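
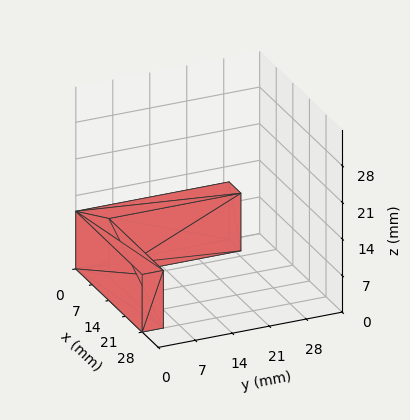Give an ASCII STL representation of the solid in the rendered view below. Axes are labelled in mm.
Reading the render: the shape is an L-shaped prism: outer 28 × 29 mm, arm thicknesses ≈ 4 mm (horizontal) and 5 mm (vertical), extruded 11 mm in z (dimensions read to the nearest mm from the axis ticks). For the STL, each face is triangulated and given an outward normal.

solid part
  facet normal 0.0000 0.0000 -1.0000
    outer loop
      vertex 28.0 4.0 0.0
      vertex 28.0 0.0 0.0
      vertex 0.0 0.0 0.0
    endloop
  endfacet
  facet normal 0.0000 0.0000 -1.0000
    outer loop
      vertex 5.0 4.0 0.0
      vertex 28.0 4.0 0.0
      vertex 0.0 0.0 0.0
    endloop
  endfacet
  facet normal 0.0000 0.0000 -1.0000
    outer loop
      vertex 5.0 29.0 0.0
      vertex 5.0 4.0 0.0
      vertex 0.0 0.0 0.0
    endloop
  endfacet
  facet normal 0.0000 0.0000 -1.0000
    outer loop
      vertex 0.0 29.0 0.0
      vertex 5.0 29.0 0.0
      vertex 0.0 0.0 0.0
    endloop
  endfacet
  facet normal 0.0000 0.0000 1.0000
    outer loop
      vertex 0.0 0.0 11.0
      vertex 28.0 0.0 11.0
      vertex 28.0 4.0 11.0
    endloop
  endfacet
  facet normal 0.0000 0.0000 1.0000
    outer loop
      vertex 0.0 0.0 11.0
      vertex 28.0 4.0 11.0
      vertex 5.0 4.0 11.0
    endloop
  endfacet
  facet normal 0.0000 0.0000 1.0000
    outer loop
      vertex 0.0 0.0 11.0
      vertex 5.0 4.0 11.0
      vertex 5.0 29.0 11.0
    endloop
  endfacet
  facet normal 0.0000 0.0000 1.0000
    outer loop
      vertex 0.0 0.0 11.0
      vertex 5.0 29.0 11.0
      vertex 0.0 29.0 11.0
    endloop
  endfacet
  facet normal 0.0000 -1.0000 0.0000
    outer loop
      vertex 0.0 0.0 0.0
      vertex 28.0 0.0 0.0
      vertex 28.0 0.0 11.0
    endloop
  endfacet
  facet normal 0.0000 -1.0000 0.0000
    outer loop
      vertex 0.0 0.0 0.0
      vertex 28.0 0.0 11.0
      vertex 0.0 0.0 11.0
    endloop
  endfacet
  facet normal 1.0000 0.0000 0.0000
    outer loop
      vertex 28.0 0.0 0.0
      vertex 28.0 4.0 0.0
      vertex 28.0 4.0 11.0
    endloop
  endfacet
  facet normal 1.0000 0.0000 0.0000
    outer loop
      vertex 28.0 0.0 0.0
      vertex 28.0 4.0 11.0
      vertex 28.0 0.0 11.0
    endloop
  endfacet
  facet normal 0.0000 1.0000 0.0000
    outer loop
      vertex 28.0 4.0 0.0
      vertex 5.0 4.0 0.0
      vertex 5.0 4.0 11.0
    endloop
  endfacet
  facet normal 0.0000 1.0000 0.0000
    outer loop
      vertex 28.0 4.0 0.0
      vertex 5.0 4.0 11.0
      vertex 28.0 4.0 11.0
    endloop
  endfacet
  facet normal 1.0000 0.0000 0.0000
    outer loop
      vertex 5.0 4.0 0.0
      vertex 5.0 29.0 0.0
      vertex 5.0 29.0 11.0
    endloop
  endfacet
  facet normal 1.0000 0.0000 0.0000
    outer loop
      vertex 5.0 4.0 0.0
      vertex 5.0 29.0 11.0
      vertex 5.0 4.0 11.0
    endloop
  endfacet
  facet normal 0.0000 1.0000 0.0000
    outer loop
      vertex 5.0 29.0 0.0
      vertex 0.0 29.0 0.0
      vertex 0.0 29.0 11.0
    endloop
  endfacet
  facet normal 0.0000 1.0000 0.0000
    outer loop
      vertex 5.0 29.0 0.0
      vertex 0.0 29.0 11.0
      vertex 5.0 29.0 11.0
    endloop
  endfacet
  facet normal -1.0000 0.0000 0.0000
    outer loop
      vertex 0.0 29.0 0.0
      vertex 0.0 0.0 0.0
      vertex 0.0 0.0 11.0
    endloop
  endfacet
  facet normal -1.0000 0.0000 0.0000
    outer loop
      vertex 0.0 29.0 0.0
      vertex 0.0 0.0 11.0
      vertex 0.0 29.0 11.0
    endloop
  endfacet
endsolid part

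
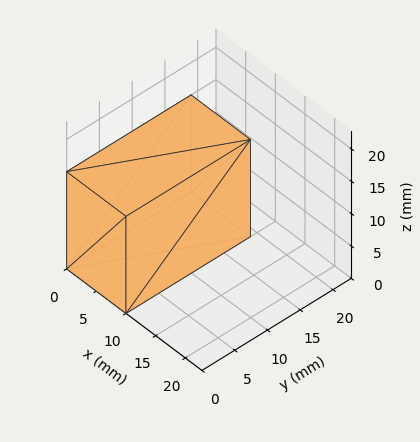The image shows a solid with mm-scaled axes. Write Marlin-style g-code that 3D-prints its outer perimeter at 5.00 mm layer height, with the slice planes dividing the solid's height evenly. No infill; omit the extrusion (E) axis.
Reading the render: the shape is a rectangular box, roughly 10 × 19 mm footprint and 15 mm tall (dimensions read to the nearest mm from the axis ticks). For the g-code, the solid's height is divided into equal slices at the stated Δz and each level perimeter traced with G1 moves after a G0 lift.

; perimeter-only toolpath
G21 ; units = mm
G90 ; absolute positioning
G28 ; home
; layer 1
G0 Z5.00
G0 X0.00 Y0.00
G1 X10.00 Y0.00
G1 X10.00 Y19.00
G1 X0.00 Y19.00
G1 X0.00 Y0.00
; layer 2
G0 Z10.00
G0 X0.00 Y0.00
G1 X10.00 Y0.00
G1 X10.00 Y19.00
G1 X0.00 Y19.00
G1 X0.00 Y0.00
; layer 3
G0 Z15.00
G0 X0.00 Y0.00
G1 X10.00 Y0.00
G1 X10.00 Y19.00
G1 X0.00 Y19.00
G1 X0.00 Y0.00
M2 ; end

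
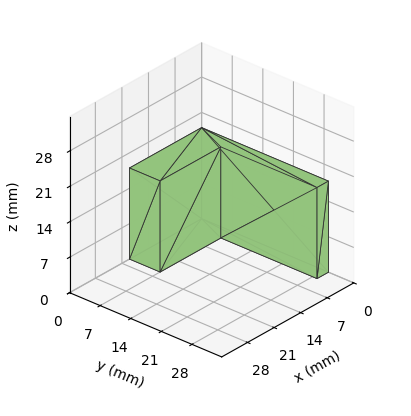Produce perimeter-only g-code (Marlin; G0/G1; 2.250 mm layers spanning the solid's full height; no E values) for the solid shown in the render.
Reading the render: the shape is an L-shaped prism: outer 19 × 29 mm, arm thicknesses ≈ 7 mm (horizontal) and 3 mm (vertical), extruded 18 mm in z (dimensions read to the nearest mm from the axis ticks). For the g-code, the solid's height is divided into equal slices at the stated Δz and each level perimeter traced with G1 moves after a G0 lift.

; perimeter-only toolpath
G21 ; units = mm
G90 ; absolute positioning
G28 ; home
; layer 1
G0 Z2.250
G0 X0.000 Y0.000
G1 X19.000 Y0.000
G1 X19.000 Y7.000
G1 X3.000 Y7.000
G1 X3.000 Y29.000
G1 X0.000 Y29.000
G1 X0.000 Y0.000
; layer 2
G0 Z4.500
G0 X0.000 Y0.000
G1 X19.000 Y0.000
G1 X19.000 Y7.000
G1 X3.000 Y7.000
G1 X3.000 Y29.000
G1 X0.000 Y29.000
G1 X0.000 Y0.000
; layer 3
G0 Z6.750
G0 X0.000 Y0.000
G1 X19.000 Y0.000
G1 X19.000 Y7.000
G1 X3.000 Y7.000
G1 X3.000 Y29.000
G1 X0.000 Y29.000
G1 X0.000 Y0.000
; layer 4
G0 Z9.000
G0 X0.000 Y0.000
G1 X19.000 Y0.000
G1 X19.000 Y7.000
G1 X3.000 Y7.000
G1 X3.000 Y29.000
G1 X0.000 Y29.000
G1 X0.000 Y0.000
; layer 5
G0 Z11.250
G0 X0.000 Y0.000
G1 X19.000 Y0.000
G1 X19.000 Y7.000
G1 X3.000 Y7.000
G1 X3.000 Y29.000
G1 X0.000 Y29.000
G1 X0.000 Y0.000
; layer 6
G0 Z13.500
G0 X0.000 Y0.000
G1 X19.000 Y0.000
G1 X19.000 Y7.000
G1 X3.000 Y7.000
G1 X3.000 Y29.000
G1 X0.000 Y29.000
G1 X0.000 Y0.000
; layer 7
G0 Z15.750
G0 X0.000 Y0.000
G1 X19.000 Y0.000
G1 X19.000 Y7.000
G1 X3.000 Y7.000
G1 X3.000 Y29.000
G1 X0.000 Y29.000
G1 X0.000 Y0.000
; layer 8
G0 Z18.000
G0 X0.000 Y0.000
G1 X19.000 Y0.000
G1 X19.000 Y7.000
G1 X3.000 Y7.000
G1 X3.000 Y29.000
G1 X0.000 Y29.000
G1 X0.000 Y0.000
M2 ; end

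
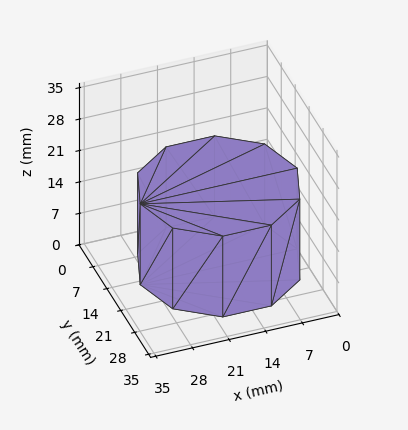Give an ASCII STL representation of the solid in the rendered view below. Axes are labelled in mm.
Reading the render: the shape is a regular 10-sided prism (a cylinder approximated with 10 flat sides), circumscribed radius ≈ 15 mm, height ≈ 18 mm (dimensions read to the nearest mm from the axis ticks). For the STL, each face is triangulated and given an outward normal.

solid part
  facet normal 0.0000 0.0000 -1.0000
    outer loop
      vertex 19.64 29.27 0.00
      vertex 27.14 23.82 0.00
      vertex 30.00 15.00 0.00
    endloop
  endfacet
  facet normal 0.0000 0.0000 -1.0000
    outer loop
      vertex 10.36 29.27 0.00
      vertex 19.64 29.27 0.00
      vertex 30.00 15.00 0.00
    endloop
  endfacet
  facet normal 0.0000 0.0000 -1.0000
    outer loop
      vertex 2.86 23.82 0.00
      vertex 10.36 29.27 0.00
      vertex 30.00 15.00 0.00
    endloop
  endfacet
  facet normal 0.0000 0.0000 -1.0000
    outer loop
      vertex 0.00 15.00 0.00
      vertex 2.86 23.82 0.00
      vertex 30.00 15.00 0.00
    endloop
  endfacet
  facet normal 0.0000 0.0000 -1.0000
    outer loop
      vertex 2.86 6.18 0.00
      vertex 0.00 15.00 0.00
      vertex 30.00 15.00 0.00
    endloop
  endfacet
  facet normal 0.0000 0.0000 -1.0000
    outer loop
      vertex 10.36 0.73 0.00
      vertex 2.86 6.18 0.00
      vertex 30.00 15.00 0.00
    endloop
  endfacet
  facet normal 0.0000 0.0000 -1.0000
    outer loop
      vertex 19.64 0.73 0.00
      vertex 10.36 0.73 0.00
      vertex 30.00 15.00 0.00
    endloop
  endfacet
  facet normal 0.0000 0.0000 -1.0000
    outer loop
      vertex 27.14 6.18 0.00
      vertex 19.64 0.73 0.00
      vertex 30.00 15.00 0.00
    endloop
  endfacet
  facet normal 0.0000 0.0000 1.0000
    outer loop
      vertex 30.00 15.00 18.00
      vertex 27.14 23.82 18.00
      vertex 19.64 29.27 18.00
    endloop
  endfacet
  facet normal 0.0000 0.0000 1.0000
    outer loop
      vertex 30.00 15.00 18.00
      vertex 19.64 29.27 18.00
      vertex 10.36 29.27 18.00
    endloop
  endfacet
  facet normal 0.0000 0.0000 1.0000
    outer loop
      vertex 30.00 15.00 18.00
      vertex 10.36 29.27 18.00
      vertex 2.86 23.82 18.00
    endloop
  endfacet
  facet normal 0.0000 0.0000 1.0000
    outer loop
      vertex 30.00 15.00 18.00
      vertex 2.86 23.82 18.00
      vertex 0.00 15.00 18.00
    endloop
  endfacet
  facet normal 0.0000 0.0000 1.0000
    outer loop
      vertex 30.00 15.00 18.00
      vertex 0.00 15.00 18.00
      vertex 2.86 6.18 18.00
    endloop
  endfacet
  facet normal 0.0000 0.0000 1.0000
    outer loop
      vertex 30.00 15.00 18.00
      vertex 2.86 6.18 18.00
      vertex 10.36 0.73 18.00
    endloop
  endfacet
  facet normal 0.0000 0.0000 1.0000
    outer loop
      vertex 30.00 15.00 18.00
      vertex 10.36 0.73 18.00
      vertex 19.64 0.73 18.00
    endloop
  endfacet
  facet normal 0.0000 0.0000 1.0000
    outer loop
      vertex 30.00 15.00 18.00
      vertex 19.64 0.73 18.00
      vertex 27.14 6.18 18.00
    endloop
  endfacet
  facet normal 0.9512 0.3085 0.0000
    outer loop
      vertex 30.00 15.00 0.00
      vertex 27.14 23.82 0.00
      vertex 27.14 23.82 18.00
    endloop
  endfacet
  facet normal 0.9512 0.3085 0.0000
    outer loop
      vertex 30.00 15.00 0.00
      vertex 27.14 23.82 18.00
      vertex 30.00 15.00 18.00
    endloop
  endfacet
  facet normal 0.5879 0.8090 0.0000
    outer loop
      vertex 27.14 23.82 0.00
      vertex 19.64 29.27 0.00
      vertex 19.64 29.27 18.00
    endloop
  endfacet
  facet normal 0.5879 0.8090 0.0000
    outer loop
      vertex 27.14 23.82 0.00
      vertex 19.64 29.27 18.00
      vertex 27.14 23.82 18.00
    endloop
  endfacet
  facet normal 0.0000 1.0000 0.0000
    outer loop
      vertex 19.64 29.27 0.00
      vertex 10.36 29.27 0.00
      vertex 10.36 29.27 18.00
    endloop
  endfacet
  facet normal 0.0000 1.0000 0.0000
    outer loop
      vertex 19.64 29.27 0.00
      vertex 10.36 29.27 18.00
      vertex 19.64 29.27 18.00
    endloop
  endfacet
  facet normal -0.5879 0.8090 0.0000
    outer loop
      vertex 10.36 29.27 0.00
      vertex 2.86 23.82 0.00
      vertex 2.86 23.82 18.00
    endloop
  endfacet
  facet normal -0.5879 0.8090 0.0000
    outer loop
      vertex 10.36 29.27 0.00
      vertex 2.86 23.82 18.00
      vertex 10.36 29.27 18.00
    endloop
  endfacet
  facet normal -0.9512 0.3085 0.0000
    outer loop
      vertex 2.86 23.82 0.00
      vertex 0.00 15.00 0.00
      vertex 0.00 15.00 18.00
    endloop
  endfacet
  facet normal -0.9512 0.3085 0.0000
    outer loop
      vertex 2.86 23.82 0.00
      vertex 0.00 15.00 18.00
      vertex 2.86 23.82 18.00
    endloop
  endfacet
  facet normal -0.9512 -0.3085 0.0000
    outer loop
      vertex 0.00 15.00 0.00
      vertex 2.86 6.18 0.00
      vertex 2.86 6.18 18.00
    endloop
  endfacet
  facet normal -0.9512 -0.3085 0.0000
    outer loop
      vertex 0.00 15.00 0.00
      vertex 2.86 6.18 18.00
      vertex 0.00 15.00 18.00
    endloop
  endfacet
  facet normal -0.5879 -0.8090 0.0000
    outer loop
      vertex 2.86 6.18 0.00
      vertex 10.36 0.73 0.00
      vertex 10.36 0.73 18.00
    endloop
  endfacet
  facet normal -0.5879 -0.8090 0.0000
    outer loop
      vertex 2.86 6.18 0.00
      vertex 10.36 0.73 18.00
      vertex 2.86 6.18 18.00
    endloop
  endfacet
  facet normal 0.0000 -1.0000 0.0000
    outer loop
      vertex 10.36 0.73 0.00
      vertex 19.64 0.73 0.00
      vertex 19.64 0.73 18.00
    endloop
  endfacet
  facet normal 0.0000 -1.0000 0.0000
    outer loop
      vertex 10.36 0.73 0.00
      vertex 19.64 0.73 18.00
      vertex 10.36 0.73 18.00
    endloop
  endfacet
  facet normal 0.5879 -0.8090 0.0000
    outer loop
      vertex 19.64 0.73 0.00
      vertex 27.14 6.18 0.00
      vertex 27.14 6.18 18.00
    endloop
  endfacet
  facet normal 0.5879 -0.8090 0.0000
    outer loop
      vertex 19.64 0.73 0.00
      vertex 27.14 6.18 18.00
      vertex 19.64 0.73 18.00
    endloop
  endfacet
  facet normal 0.9512 -0.3085 0.0000
    outer loop
      vertex 27.14 6.18 0.00
      vertex 30.00 15.00 0.00
      vertex 30.00 15.00 18.00
    endloop
  endfacet
  facet normal 0.9512 -0.3085 0.0000
    outer loop
      vertex 27.14 6.18 0.00
      vertex 30.00 15.00 18.00
      vertex 27.14 6.18 18.00
    endloop
  endfacet
endsolid part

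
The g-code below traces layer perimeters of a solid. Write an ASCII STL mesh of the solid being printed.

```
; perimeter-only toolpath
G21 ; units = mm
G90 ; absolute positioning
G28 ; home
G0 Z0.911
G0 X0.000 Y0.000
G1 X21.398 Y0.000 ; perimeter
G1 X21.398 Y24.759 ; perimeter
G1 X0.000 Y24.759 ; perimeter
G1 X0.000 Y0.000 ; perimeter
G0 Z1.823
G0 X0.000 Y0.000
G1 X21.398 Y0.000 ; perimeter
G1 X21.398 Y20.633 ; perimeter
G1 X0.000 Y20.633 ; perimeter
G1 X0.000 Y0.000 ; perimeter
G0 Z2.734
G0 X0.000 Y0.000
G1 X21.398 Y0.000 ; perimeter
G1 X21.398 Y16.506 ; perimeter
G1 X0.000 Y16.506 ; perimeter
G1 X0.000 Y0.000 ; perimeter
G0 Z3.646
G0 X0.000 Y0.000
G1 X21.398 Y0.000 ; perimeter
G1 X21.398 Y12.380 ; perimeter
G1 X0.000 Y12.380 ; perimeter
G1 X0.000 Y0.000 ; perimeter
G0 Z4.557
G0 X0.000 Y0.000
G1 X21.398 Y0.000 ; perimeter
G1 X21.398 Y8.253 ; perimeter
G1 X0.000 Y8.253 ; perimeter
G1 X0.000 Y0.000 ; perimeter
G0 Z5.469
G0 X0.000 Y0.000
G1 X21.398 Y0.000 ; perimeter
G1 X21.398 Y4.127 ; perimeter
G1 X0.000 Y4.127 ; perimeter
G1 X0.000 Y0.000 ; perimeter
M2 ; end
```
solid part
  facet normal 0.0000 0.0000 -1.0000
    outer loop
      vertex 21.398 28.886 0.000
      vertex 21.398 0.000 0.000
      vertex 0.000 0.000 0.000
    endloop
  endfacet
  facet normal 0.0000 0.0000 -1.0000
    outer loop
      vertex 0.000 28.886 0.000
      vertex 21.398 28.886 0.000
      vertex 0.000 0.000 0.000
    endloop
  endfacet
  facet normal 0.0000 -1.0000 0.0000
    outer loop
      vertex 0.000 0.000 0.000
      vertex 21.398 0.000 0.000
      vertex 21.398 0.000 6.380
    endloop
  endfacet
  facet normal 0.0000 -1.0000 0.0000
    outer loop
      vertex 0.000 0.000 0.000
      vertex 21.398 0.000 6.380
      vertex 0.000 0.000 6.380
    endloop
  endfacet
  facet normal 0.0000 0.2157 0.9765
    outer loop
      vertex 0.000 0.000 6.380
      vertex 21.398 0.000 6.380
      vertex 21.398 28.886 0.000
    endloop
  endfacet
  facet normal 0.0000 0.2157 0.9765
    outer loop
      vertex 0.000 0.000 6.380
      vertex 21.398 28.886 0.000
      vertex 0.000 28.886 0.000
    endloop
  endfacet
  facet normal -1.0000 0.0000 0.0000
    outer loop
      vertex 0.000 0.000 6.380
      vertex 0.000 28.886 0.000
      vertex 0.000 0.000 0.000
    endloop
  endfacet
  facet normal 1.0000 0.0000 0.0000
    outer loop
      vertex 21.398 0.000 0.000
      vertex 21.398 28.886 0.000
      vertex 21.398 0.000 6.380
    endloop
  endfacet
endsolid part

The G0 Z moves step by Δz≈0.911 mm. The G1 loops shrink linearly with z, so the solid tapers from its base footprint up to z≈6.38. Closing with a flat bottom cap and the tapered top and triangulating gives 8 facets — a wedge (ramp): 21.4 × 28.9 mm base, rising to 6.38 mm along the y=0 edge and sloping linearly to z=0 at y=28.9.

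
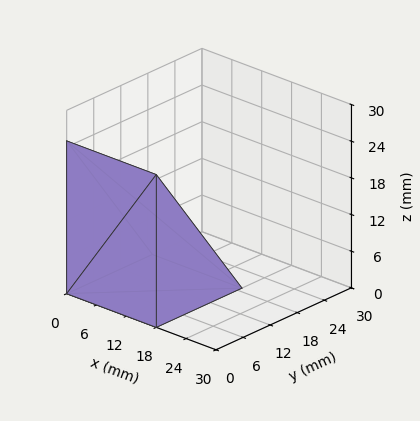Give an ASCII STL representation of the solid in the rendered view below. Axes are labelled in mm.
Reading the render: the shape is a wedge (ramp): 18 × 19 mm base, rising to 25 mm along the y=0 edge and sloping linearly to z=0 at y=19 (dimensions read to the nearest mm from the axis ticks). For the STL, each face is triangulated and given an outward normal.

solid part
  facet normal 0.0000 0.0000 -1.0000
    outer loop
      vertex 18.0 19.0 0.0
      vertex 18.0 0.0 0.0
      vertex 0.0 0.0 0.0
    endloop
  endfacet
  facet normal 0.0000 0.0000 -1.0000
    outer loop
      vertex 0.0 19.0 0.0
      vertex 18.0 19.0 0.0
      vertex 0.0 0.0 0.0
    endloop
  endfacet
  facet normal 0.0000 -1.0000 0.0000
    outer loop
      vertex 0.0 0.0 0.0
      vertex 18.0 0.0 0.0
      vertex 18.0 0.0 25.0
    endloop
  endfacet
  facet normal 0.0000 -1.0000 0.0000
    outer loop
      vertex 0.0 0.0 0.0
      vertex 18.0 0.0 25.0
      vertex 0.0 0.0 25.0
    endloop
  endfacet
  facet normal 0.0000 0.7962 0.6051
    outer loop
      vertex 0.0 0.0 25.0
      vertex 18.0 0.0 25.0
      vertex 18.0 19.0 0.0
    endloop
  endfacet
  facet normal 0.0000 0.7962 0.6051
    outer loop
      vertex 0.0 0.0 25.0
      vertex 18.0 19.0 0.0
      vertex 0.0 19.0 0.0
    endloop
  endfacet
  facet normal -1.0000 0.0000 0.0000
    outer loop
      vertex 0.0 0.0 25.0
      vertex 0.0 19.0 0.0
      vertex 0.0 0.0 0.0
    endloop
  endfacet
  facet normal 1.0000 0.0000 0.0000
    outer loop
      vertex 18.0 0.0 0.0
      vertex 18.0 19.0 0.0
      vertex 18.0 0.0 25.0
    endloop
  endfacet
endsolid part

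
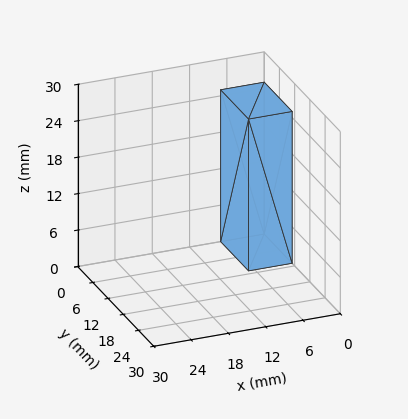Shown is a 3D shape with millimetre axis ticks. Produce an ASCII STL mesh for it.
Reading the render: the shape is a rectangular box, roughly 7 × 11 mm footprint and 25 mm tall (dimensions read to the nearest mm from the axis ticks). For the STL, each face is triangulated and given an outward normal.

solid part
  facet normal 0.0000 0.0000 -1.0000
    outer loop
      vertex 7.00 11.00 0.00
      vertex 7.00 0.00 0.00
      vertex 0.00 0.00 0.00
    endloop
  endfacet
  facet normal 0.0000 0.0000 -1.0000
    outer loop
      vertex 0.00 11.00 0.00
      vertex 7.00 11.00 0.00
      vertex 0.00 0.00 0.00
    endloop
  endfacet
  facet normal 0.0000 0.0000 1.0000
    outer loop
      vertex 0.00 0.00 25.00
      vertex 7.00 0.00 25.00
      vertex 7.00 11.00 25.00
    endloop
  endfacet
  facet normal 0.0000 0.0000 1.0000
    outer loop
      vertex 0.00 0.00 25.00
      vertex 7.00 11.00 25.00
      vertex 0.00 11.00 25.00
    endloop
  endfacet
  facet normal 0.0000 -1.0000 0.0000
    outer loop
      vertex 0.00 0.00 0.00
      vertex 7.00 0.00 0.00
      vertex 7.00 0.00 25.00
    endloop
  endfacet
  facet normal 0.0000 -1.0000 0.0000
    outer loop
      vertex 0.00 0.00 0.00
      vertex 7.00 0.00 25.00
      vertex 0.00 0.00 25.00
    endloop
  endfacet
  facet normal 0.0000 1.0000 0.0000
    outer loop
      vertex 7.00 11.00 25.00
      vertex 7.00 11.00 0.00
      vertex 0.00 11.00 0.00
    endloop
  endfacet
  facet normal 0.0000 1.0000 0.0000
    outer loop
      vertex 0.00 11.00 25.00
      vertex 7.00 11.00 25.00
      vertex 0.00 11.00 0.00
    endloop
  endfacet
  facet normal -1.0000 0.0000 0.0000
    outer loop
      vertex 0.00 11.00 25.00
      vertex 0.00 11.00 0.00
      vertex 0.00 0.00 0.00
    endloop
  endfacet
  facet normal -1.0000 0.0000 0.0000
    outer loop
      vertex 0.00 0.00 25.00
      vertex 0.00 11.00 25.00
      vertex 0.00 0.00 0.00
    endloop
  endfacet
  facet normal 1.0000 0.0000 0.0000
    outer loop
      vertex 7.00 0.00 0.00
      vertex 7.00 11.00 0.00
      vertex 7.00 11.00 25.00
    endloop
  endfacet
  facet normal 1.0000 0.0000 0.0000
    outer loop
      vertex 7.00 0.00 0.00
      vertex 7.00 11.00 25.00
      vertex 7.00 0.00 25.00
    endloop
  endfacet
endsolid part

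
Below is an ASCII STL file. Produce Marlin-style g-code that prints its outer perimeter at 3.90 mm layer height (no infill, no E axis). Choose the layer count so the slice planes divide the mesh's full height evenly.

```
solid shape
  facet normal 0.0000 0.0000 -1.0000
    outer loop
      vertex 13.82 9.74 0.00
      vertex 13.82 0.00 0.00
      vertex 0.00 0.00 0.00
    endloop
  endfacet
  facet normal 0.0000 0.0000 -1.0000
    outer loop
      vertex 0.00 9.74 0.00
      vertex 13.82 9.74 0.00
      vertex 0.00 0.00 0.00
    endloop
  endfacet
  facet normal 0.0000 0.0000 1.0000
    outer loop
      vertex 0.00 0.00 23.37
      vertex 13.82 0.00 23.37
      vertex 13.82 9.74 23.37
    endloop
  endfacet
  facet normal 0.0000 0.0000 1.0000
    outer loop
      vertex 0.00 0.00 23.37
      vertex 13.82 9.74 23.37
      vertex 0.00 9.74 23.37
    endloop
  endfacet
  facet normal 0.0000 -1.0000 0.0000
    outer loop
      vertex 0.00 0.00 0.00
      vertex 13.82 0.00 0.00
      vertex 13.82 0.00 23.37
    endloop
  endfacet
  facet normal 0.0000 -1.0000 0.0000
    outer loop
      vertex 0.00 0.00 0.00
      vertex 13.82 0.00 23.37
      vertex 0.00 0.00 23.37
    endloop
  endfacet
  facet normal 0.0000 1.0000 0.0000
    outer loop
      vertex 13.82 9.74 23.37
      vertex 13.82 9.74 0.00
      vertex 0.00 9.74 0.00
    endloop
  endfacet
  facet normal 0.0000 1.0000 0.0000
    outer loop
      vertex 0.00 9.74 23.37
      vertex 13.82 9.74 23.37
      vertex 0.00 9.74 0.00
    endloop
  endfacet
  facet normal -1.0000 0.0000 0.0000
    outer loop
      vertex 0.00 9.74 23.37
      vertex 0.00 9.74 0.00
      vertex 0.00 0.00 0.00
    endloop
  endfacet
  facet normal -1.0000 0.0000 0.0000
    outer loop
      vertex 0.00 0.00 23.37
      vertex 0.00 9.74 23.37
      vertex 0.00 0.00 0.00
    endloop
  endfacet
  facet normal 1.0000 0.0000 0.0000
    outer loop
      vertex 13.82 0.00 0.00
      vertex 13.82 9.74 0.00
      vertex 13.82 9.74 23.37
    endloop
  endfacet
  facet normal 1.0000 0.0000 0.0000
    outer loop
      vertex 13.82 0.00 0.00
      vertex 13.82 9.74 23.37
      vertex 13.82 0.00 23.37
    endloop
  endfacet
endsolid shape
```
; perimeter-only toolpath
G21 ; units = mm
G90 ; absolute positioning
G28 ; home
; layer 1
G0 Z3.90
G0 X0.00 Y0.00
G1 X13.82 Y0.00
G1 X13.82 Y9.74
G1 X0.00 Y9.74
G1 X0.00 Y0.00
; layer 2
G0 Z7.79
G0 X0.00 Y0.00
G1 X13.82 Y0.00
G1 X13.82 Y9.74
G1 X0.00 Y9.74
G1 X0.00 Y0.00
; layer 3
G0 Z11.69
G0 X0.00 Y0.00
G1 X13.82 Y0.00
G1 X13.82 Y9.74
G1 X0.00 Y9.74
G1 X0.00 Y0.00
; layer 4
G0 Z15.58
G0 X0.00 Y0.00
G1 X13.82 Y0.00
G1 X13.82 Y9.74
G1 X0.00 Y9.74
G1 X0.00 Y0.00
; layer 5
G0 Z19.48
G0 X0.00 Y0.00
G1 X13.82 Y0.00
G1 X13.82 Y9.74
G1 X0.00 Y9.74
G1 X0.00 Y0.00
; layer 6
G0 Z23.37
G0 X0.00 Y0.00
G1 X13.82 Y0.00
G1 X13.82 Y9.74
G1 X0.00 Y9.74
G1 X0.00 Y0.00
M2 ; end

The solid is a rectangular box, roughly 13.8 × 9.74 mm footprint and 23.4 mm tall. Slicing at Δz = 3.90 mm — 6 equal slices spanning the solid's height, so layer i sits at z = i·h/6 — gives 6 non-empty perimeters. Each is a 4-segment closed polygon; G0 lifts to the layer z and rapids to the start vertex, then G1 traces the edges.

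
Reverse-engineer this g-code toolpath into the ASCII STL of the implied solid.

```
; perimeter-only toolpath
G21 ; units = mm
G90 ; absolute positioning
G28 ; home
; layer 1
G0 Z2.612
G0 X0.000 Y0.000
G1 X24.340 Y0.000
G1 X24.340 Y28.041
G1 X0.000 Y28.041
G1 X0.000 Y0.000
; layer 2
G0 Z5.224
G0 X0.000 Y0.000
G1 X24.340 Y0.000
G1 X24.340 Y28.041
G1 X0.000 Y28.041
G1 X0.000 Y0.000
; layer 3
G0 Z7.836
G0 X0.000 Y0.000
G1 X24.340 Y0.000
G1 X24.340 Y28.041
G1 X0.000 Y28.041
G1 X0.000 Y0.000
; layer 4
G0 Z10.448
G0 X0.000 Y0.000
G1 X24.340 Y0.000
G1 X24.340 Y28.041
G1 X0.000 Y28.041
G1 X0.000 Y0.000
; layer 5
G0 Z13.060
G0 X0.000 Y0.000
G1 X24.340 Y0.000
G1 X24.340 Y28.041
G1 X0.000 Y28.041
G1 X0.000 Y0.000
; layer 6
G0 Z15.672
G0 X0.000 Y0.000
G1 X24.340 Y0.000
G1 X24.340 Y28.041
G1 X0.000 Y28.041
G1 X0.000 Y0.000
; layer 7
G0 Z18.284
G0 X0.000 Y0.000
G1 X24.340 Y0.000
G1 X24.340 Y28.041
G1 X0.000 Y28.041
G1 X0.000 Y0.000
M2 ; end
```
solid part
  facet normal 0.0000 0.0000 -1.0000
    outer loop
      vertex 24.340 28.041 0.000
      vertex 24.340 0.000 0.000
      vertex 0.000 0.000 0.000
    endloop
  endfacet
  facet normal 0.0000 0.0000 -1.0000
    outer loop
      vertex 0.000 28.041 0.000
      vertex 24.340 28.041 0.000
      vertex 0.000 0.000 0.000
    endloop
  endfacet
  facet normal 0.0000 0.0000 1.0000
    outer loop
      vertex 0.000 0.000 18.284
      vertex 24.340 0.000 18.284
      vertex 24.340 28.041 18.284
    endloop
  endfacet
  facet normal 0.0000 0.0000 1.0000
    outer loop
      vertex 0.000 0.000 18.284
      vertex 24.340 28.041 18.284
      vertex 0.000 28.041 18.284
    endloop
  endfacet
  facet normal 0.0000 -1.0000 0.0000
    outer loop
      vertex 0.000 0.000 0.000
      vertex 24.340 0.000 0.000
      vertex 24.340 0.000 18.284
    endloop
  endfacet
  facet normal 0.0000 -1.0000 0.0000
    outer loop
      vertex 0.000 0.000 0.000
      vertex 24.340 0.000 18.284
      vertex 0.000 0.000 18.284
    endloop
  endfacet
  facet normal 0.0000 1.0000 0.0000
    outer loop
      vertex 24.340 28.041 18.284
      vertex 24.340 28.041 0.000
      vertex 0.000 28.041 0.000
    endloop
  endfacet
  facet normal 0.0000 1.0000 0.0000
    outer loop
      vertex 0.000 28.041 18.284
      vertex 24.340 28.041 18.284
      vertex 0.000 28.041 0.000
    endloop
  endfacet
  facet normal -1.0000 0.0000 0.0000
    outer loop
      vertex 0.000 28.041 18.284
      vertex 0.000 28.041 0.000
      vertex 0.000 0.000 0.000
    endloop
  endfacet
  facet normal -1.0000 0.0000 0.0000
    outer loop
      vertex 0.000 0.000 18.284
      vertex 0.000 28.041 18.284
      vertex 0.000 0.000 0.000
    endloop
  endfacet
  facet normal 1.0000 0.0000 0.0000
    outer loop
      vertex 24.340 0.000 0.000
      vertex 24.340 28.041 0.000
      vertex 24.340 28.041 18.284
    endloop
  endfacet
  facet normal 1.0000 0.0000 0.0000
    outer loop
      vertex 24.340 0.000 0.000
      vertex 24.340 28.041 18.284
      vertex 24.340 0.000 18.284
    endloop
  endfacet
endsolid part

The G0 Z moves step by Δz≈2.612 mm. Every layer's G1 loop is the same polygon, so the solid is a straight extrusion of it from z=0 to z≈18.3. Closing with flat bottom and top caps and triangulating gives 12 facets — a rectangular box, roughly 24.3 × 28 mm footprint and 18.3 mm tall.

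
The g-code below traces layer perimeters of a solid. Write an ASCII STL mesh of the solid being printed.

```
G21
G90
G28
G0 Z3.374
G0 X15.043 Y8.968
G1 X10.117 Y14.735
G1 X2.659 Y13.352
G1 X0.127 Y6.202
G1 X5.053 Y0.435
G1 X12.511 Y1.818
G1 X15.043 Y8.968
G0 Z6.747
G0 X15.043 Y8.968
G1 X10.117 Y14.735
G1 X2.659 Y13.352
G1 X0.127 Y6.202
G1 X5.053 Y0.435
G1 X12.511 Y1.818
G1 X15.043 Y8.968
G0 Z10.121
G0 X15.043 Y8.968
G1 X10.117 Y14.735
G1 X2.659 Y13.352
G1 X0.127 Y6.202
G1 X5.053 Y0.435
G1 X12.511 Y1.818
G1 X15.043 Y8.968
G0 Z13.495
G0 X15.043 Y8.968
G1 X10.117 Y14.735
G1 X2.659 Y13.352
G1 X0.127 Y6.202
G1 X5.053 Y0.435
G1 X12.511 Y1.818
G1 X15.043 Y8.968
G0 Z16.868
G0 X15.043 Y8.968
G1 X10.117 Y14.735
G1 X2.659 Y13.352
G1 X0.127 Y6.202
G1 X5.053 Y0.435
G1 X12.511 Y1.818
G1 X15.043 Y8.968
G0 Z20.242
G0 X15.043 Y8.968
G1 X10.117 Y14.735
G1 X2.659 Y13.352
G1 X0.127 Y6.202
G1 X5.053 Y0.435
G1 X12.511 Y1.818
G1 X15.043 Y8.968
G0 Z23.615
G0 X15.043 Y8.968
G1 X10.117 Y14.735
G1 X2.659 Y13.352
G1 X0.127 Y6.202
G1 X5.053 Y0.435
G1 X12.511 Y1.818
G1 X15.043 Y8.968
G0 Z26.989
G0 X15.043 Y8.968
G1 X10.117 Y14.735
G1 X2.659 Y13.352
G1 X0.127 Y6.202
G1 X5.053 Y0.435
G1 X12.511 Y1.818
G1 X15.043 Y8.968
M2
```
solid part
  facet normal 0.0000 0.0000 -1.0000
    outer loop
      vertex 2.659 13.352 0.000
      vertex 10.117 14.735 0.000
      vertex 15.043 8.968 0.000
    endloop
  endfacet
  facet normal 0.0000 0.0000 -1.0000
    outer loop
      vertex 0.127 6.202 0.000
      vertex 2.659 13.352 0.000
      vertex 15.043 8.968 0.000
    endloop
  endfacet
  facet normal 0.0000 0.0000 -1.0000
    outer loop
      vertex 5.053 0.435 0.000
      vertex 0.127 6.202 0.000
      vertex 15.043 8.968 0.000
    endloop
  endfacet
  facet normal 0.0000 0.0000 -1.0000
    outer loop
      vertex 12.511 1.818 0.000
      vertex 5.053 0.435 0.000
      vertex 15.043 8.968 0.000
    endloop
  endfacet
  facet normal 0.0000 0.0000 1.0000
    outer loop
      vertex 15.043 8.968 26.989
      vertex 10.117 14.735 26.989
      vertex 2.659 13.352 26.989
    endloop
  endfacet
  facet normal 0.0000 0.0000 1.0000
    outer loop
      vertex 15.043 8.968 26.989
      vertex 2.659 13.352 26.989
      vertex 0.127 6.202 26.989
    endloop
  endfacet
  facet normal 0.0000 0.0000 1.0000
    outer loop
      vertex 15.043 8.968 26.989
      vertex 0.127 6.202 26.989
      vertex 5.053 0.435 26.989
    endloop
  endfacet
  facet normal 0.0000 0.0000 1.0000
    outer loop
      vertex 15.043 8.968 26.989
      vertex 5.053 0.435 26.989
      vertex 12.511 1.818 26.989
    endloop
  endfacet
  facet normal 0.7604 0.6495 0.0000
    outer loop
      vertex 15.043 8.968 0.000
      vertex 10.117 14.735 0.000
      vertex 10.117 14.735 26.989
    endloop
  endfacet
  facet normal 0.7604 0.6495 0.0000
    outer loop
      vertex 15.043 8.968 0.000
      vertex 10.117 14.735 26.989
      vertex 15.043 8.968 26.989
    endloop
  endfacet
  facet normal -0.1823 0.9832 0.0000
    outer loop
      vertex 10.117 14.735 0.000
      vertex 2.659 13.352 0.000
      vertex 2.659 13.352 26.989
    endloop
  endfacet
  facet normal -0.1823 0.9832 0.0000
    outer loop
      vertex 10.117 14.735 0.000
      vertex 2.659 13.352 26.989
      vertex 10.117 14.735 26.989
    endloop
  endfacet
  facet normal -0.9426 0.3338 0.0000
    outer loop
      vertex 2.659 13.352 0.000
      vertex 0.127 6.202 0.000
      vertex 0.127 6.202 26.989
    endloop
  endfacet
  facet normal -0.9426 0.3338 0.0000
    outer loop
      vertex 2.659 13.352 0.000
      vertex 0.127 6.202 26.989
      vertex 2.659 13.352 26.989
    endloop
  endfacet
  facet normal -0.7604 -0.6495 0.0000
    outer loop
      vertex 0.127 6.202 0.000
      vertex 5.053 0.435 0.000
      vertex 5.053 0.435 26.989
    endloop
  endfacet
  facet normal -0.7604 -0.6495 0.0000
    outer loop
      vertex 0.127 6.202 0.000
      vertex 5.053 0.435 26.989
      vertex 0.127 6.202 26.989
    endloop
  endfacet
  facet normal 0.1823 -0.9832 0.0000
    outer loop
      vertex 5.053 0.435 0.000
      vertex 12.511 1.818 0.000
      vertex 12.511 1.818 26.989
    endloop
  endfacet
  facet normal 0.1823 -0.9832 0.0000
    outer loop
      vertex 5.053 0.435 0.000
      vertex 12.511 1.818 26.989
      vertex 5.053 0.435 26.989
    endloop
  endfacet
  facet normal 0.9426 -0.3338 0.0000
    outer loop
      vertex 12.511 1.818 0.000
      vertex 15.043 8.968 0.000
      vertex 15.043 8.968 26.989
    endloop
  endfacet
  facet normal 0.9426 -0.3338 0.0000
    outer loop
      vertex 12.511 1.818 0.000
      vertex 15.043 8.968 26.989
      vertex 12.511 1.818 26.989
    endloop
  endfacet
endsolid part

The G0 Z moves step by Δz≈3.374 mm. Every layer's G1 loop is the same polygon, so the solid is a straight extrusion of it from z=0 to z≈27. Closing with flat bottom and top caps and triangulating gives 20 facets — a regular 6-sided prism (a cylinder approximated with 6 flat sides), circumscribed radius ≈ 7.58 mm, height ≈ 27 mm.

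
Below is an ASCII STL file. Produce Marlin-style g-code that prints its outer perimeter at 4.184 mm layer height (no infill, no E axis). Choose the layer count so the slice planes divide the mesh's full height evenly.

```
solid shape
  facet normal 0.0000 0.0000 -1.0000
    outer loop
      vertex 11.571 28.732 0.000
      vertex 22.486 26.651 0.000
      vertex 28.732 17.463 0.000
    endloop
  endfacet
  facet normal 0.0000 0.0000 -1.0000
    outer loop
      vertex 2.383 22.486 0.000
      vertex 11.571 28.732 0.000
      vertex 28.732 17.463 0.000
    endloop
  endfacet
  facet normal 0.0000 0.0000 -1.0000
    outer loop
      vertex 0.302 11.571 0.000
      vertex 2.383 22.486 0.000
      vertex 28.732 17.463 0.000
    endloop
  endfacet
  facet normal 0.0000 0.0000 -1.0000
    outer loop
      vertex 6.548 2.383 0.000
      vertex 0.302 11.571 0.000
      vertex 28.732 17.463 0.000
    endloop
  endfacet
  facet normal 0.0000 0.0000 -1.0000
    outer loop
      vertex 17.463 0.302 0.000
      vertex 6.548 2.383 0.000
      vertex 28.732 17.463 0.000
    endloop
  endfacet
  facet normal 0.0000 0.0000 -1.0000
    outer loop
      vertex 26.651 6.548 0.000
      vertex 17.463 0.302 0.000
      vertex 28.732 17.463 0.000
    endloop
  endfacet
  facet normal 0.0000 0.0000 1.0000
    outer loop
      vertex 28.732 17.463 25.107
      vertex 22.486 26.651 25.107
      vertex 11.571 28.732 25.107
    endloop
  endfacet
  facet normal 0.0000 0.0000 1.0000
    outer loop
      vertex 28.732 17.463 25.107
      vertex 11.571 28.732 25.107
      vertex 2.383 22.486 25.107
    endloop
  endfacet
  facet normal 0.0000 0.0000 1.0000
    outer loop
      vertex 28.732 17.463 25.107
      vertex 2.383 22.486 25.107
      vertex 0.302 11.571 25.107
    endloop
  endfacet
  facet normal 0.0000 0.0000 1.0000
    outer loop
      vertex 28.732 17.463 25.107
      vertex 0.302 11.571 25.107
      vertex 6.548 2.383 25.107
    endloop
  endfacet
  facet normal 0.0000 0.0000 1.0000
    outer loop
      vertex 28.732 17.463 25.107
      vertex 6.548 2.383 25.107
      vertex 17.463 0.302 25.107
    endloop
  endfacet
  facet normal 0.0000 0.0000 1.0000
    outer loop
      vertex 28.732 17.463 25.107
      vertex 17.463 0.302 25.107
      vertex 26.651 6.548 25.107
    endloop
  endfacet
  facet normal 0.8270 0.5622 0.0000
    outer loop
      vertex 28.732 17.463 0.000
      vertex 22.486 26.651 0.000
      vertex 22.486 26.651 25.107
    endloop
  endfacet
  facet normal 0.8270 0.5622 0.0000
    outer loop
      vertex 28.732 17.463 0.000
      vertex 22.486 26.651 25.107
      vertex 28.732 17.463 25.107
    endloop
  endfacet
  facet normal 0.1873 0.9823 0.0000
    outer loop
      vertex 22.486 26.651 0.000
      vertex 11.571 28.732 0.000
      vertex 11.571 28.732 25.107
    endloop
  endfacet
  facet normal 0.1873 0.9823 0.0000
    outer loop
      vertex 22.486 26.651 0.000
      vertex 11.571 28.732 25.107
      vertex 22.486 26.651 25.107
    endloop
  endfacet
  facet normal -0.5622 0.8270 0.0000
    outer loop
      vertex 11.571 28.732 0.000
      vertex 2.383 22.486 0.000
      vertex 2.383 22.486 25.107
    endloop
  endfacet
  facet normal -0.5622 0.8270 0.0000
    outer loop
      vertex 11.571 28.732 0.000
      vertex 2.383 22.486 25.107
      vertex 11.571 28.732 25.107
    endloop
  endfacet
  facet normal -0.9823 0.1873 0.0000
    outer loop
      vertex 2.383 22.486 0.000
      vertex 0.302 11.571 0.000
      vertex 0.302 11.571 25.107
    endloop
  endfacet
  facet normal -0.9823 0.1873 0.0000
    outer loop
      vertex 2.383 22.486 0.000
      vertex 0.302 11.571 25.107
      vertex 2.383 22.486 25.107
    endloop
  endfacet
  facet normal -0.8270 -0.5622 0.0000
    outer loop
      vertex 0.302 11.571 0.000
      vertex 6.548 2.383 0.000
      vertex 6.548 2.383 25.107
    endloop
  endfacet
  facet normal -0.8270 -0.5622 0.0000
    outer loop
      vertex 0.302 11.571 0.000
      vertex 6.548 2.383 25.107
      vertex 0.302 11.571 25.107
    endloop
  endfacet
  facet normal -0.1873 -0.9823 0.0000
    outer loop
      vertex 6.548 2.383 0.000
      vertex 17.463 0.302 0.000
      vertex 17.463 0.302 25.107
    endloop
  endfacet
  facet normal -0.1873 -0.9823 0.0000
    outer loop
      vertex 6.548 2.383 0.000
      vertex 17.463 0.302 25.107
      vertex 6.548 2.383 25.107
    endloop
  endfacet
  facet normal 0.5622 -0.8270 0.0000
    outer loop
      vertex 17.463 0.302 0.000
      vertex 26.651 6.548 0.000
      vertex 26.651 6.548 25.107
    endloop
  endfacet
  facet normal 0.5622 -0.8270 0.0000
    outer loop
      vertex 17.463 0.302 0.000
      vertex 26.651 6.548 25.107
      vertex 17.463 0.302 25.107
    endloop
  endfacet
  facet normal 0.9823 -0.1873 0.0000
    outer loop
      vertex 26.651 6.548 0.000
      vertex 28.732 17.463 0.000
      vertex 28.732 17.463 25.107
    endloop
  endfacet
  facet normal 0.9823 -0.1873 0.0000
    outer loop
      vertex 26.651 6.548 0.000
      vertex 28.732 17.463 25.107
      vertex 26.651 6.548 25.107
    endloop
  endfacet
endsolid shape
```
; perimeter-only toolpath
G21 ; units = mm
G90 ; absolute positioning
G28 ; home
; layer 1
G0 Z4.184
G0 X28.732 Y17.463
G1 X22.486 Y26.651
G1 X11.571 Y28.732
G1 X2.383 Y22.486
G1 X0.302 Y11.571
G1 X6.548 Y2.383
G1 X17.463 Y0.302
G1 X26.651 Y6.548
G1 X28.732 Y17.463
; layer 2
G0 Z8.369
G0 X28.732 Y17.463
G1 X22.486 Y26.651
G1 X11.571 Y28.732
G1 X2.383 Y22.486
G1 X0.302 Y11.571
G1 X6.548 Y2.383
G1 X17.463 Y0.302
G1 X26.651 Y6.548
G1 X28.732 Y17.463
; layer 3
G0 Z12.553
G0 X28.732 Y17.463
G1 X22.486 Y26.651
G1 X11.571 Y28.732
G1 X2.383 Y22.486
G1 X0.302 Y11.571
G1 X6.548 Y2.383
G1 X17.463 Y0.302
G1 X26.651 Y6.548
G1 X28.732 Y17.463
; layer 4
G0 Z16.738
G0 X28.732 Y17.463
G1 X22.486 Y26.651
G1 X11.571 Y28.732
G1 X2.383 Y22.486
G1 X0.302 Y11.571
G1 X6.548 Y2.383
G1 X17.463 Y0.302
G1 X26.651 Y6.548
G1 X28.732 Y17.463
; layer 5
G0 Z20.922
G0 X28.732 Y17.463
G1 X22.486 Y26.651
G1 X11.571 Y28.732
G1 X2.383 Y22.486
G1 X0.302 Y11.571
G1 X6.548 Y2.383
G1 X17.463 Y0.302
G1 X26.651 Y6.548
G1 X28.732 Y17.463
; layer 6
G0 Z25.107
G0 X28.732 Y17.463
G1 X22.486 Y26.651
G1 X11.571 Y28.732
G1 X2.383 Y22.486
G1 X0.302 Y11.571
G1 X6.548 Y2.383
G1 X17.463 Y0.302
G1 X26.651 Y6.548
G1 X28.732 Y17.463
M2 ; end

The solid is a regular 8-sided prism (a cylinder approximated with 8 flat sides), circumscribed radius ≈ 14.5 mm, height ≈ 25.1 mm. Slicing at Δz = 4.184 mm — 6 equal slices spanning the solid's height, so layer i sits at z = i·h/6 — gives 6 non-empty perimeters. Each is a 8-segment closed polygon; G0 lifts to the layer z and rapids to the start vertex, then G1 traces the edges.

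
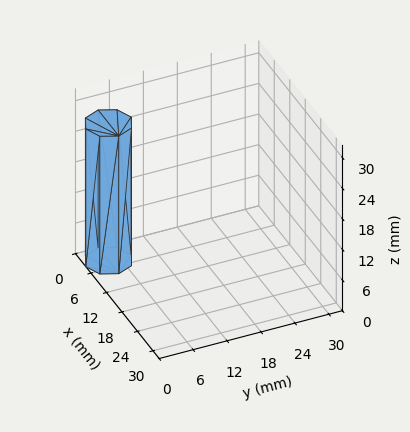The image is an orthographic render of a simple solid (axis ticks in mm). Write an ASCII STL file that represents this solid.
Reading the render: the shape is a regular 8-sided prism (a cylinder approximated with 8 flat sides), circumscribed radius ≈ 4 mm, height ≈ 27 mm (dimensions read to the nearest mm from the axis ticks). For the STL, each face is triangulated and given an outward normal.

solid part
  facet normal 0.0000 0.0000 -1.0000
    outer loop
      vertex 4.0 8.0 0.0
      vertex 6.8 6.8 0.0
      vertex 8.0 4.0 0.0
    endloop
  endfacet
  facet normal 0.0000 0.0000 -1.0000
    outer loop
      vertex 1.2 6.8 0.0
      vertex 4.0 8.0 0.0
      vertex 8.0 4.0 0.0
    endloop
  endfacet
  facet normal 0.0000 0.0000 -1.0000
    outer loop
      vertex 0.0 4.0 0.0
      vertex 1.2 6.8 0.0
      vertex 8.0 4.0 0.0
    endloop
  endfacet
  facet normal 0.0000 0.0000 -1.0000
    outer loop
      vertex 1.2 1.2 0.0
      vertex 0.0 4.0 0.0
      vertex 8.0 4.0 0.0
    endloop
  endfacet
  facet normal 0.0000 0.0000 -1.0000
    outer loop
      vertex 4.0 0.0 0.0
      vertex 1.2 1.2 0.0
      vertex 8.0 4.0 0.0
    endloop
  endfacet
  facet normal 0.0000 0.0000 -1.0000
    outer loop
      vertex 6.8 1.2 0.0
      vertex 4.0 0.0 0.0
      vertex 8.0 4.0 0.0
    endloop
  endfacet
  facet normal 0.0000 0.0000 1.0000
    outer loop
      vertex 8.0 4.0 27.0
      vertex 6.8 6.8 27.0
      vertex 4.0 8.0 27.0
    endloop
  endfacet
  facet normal 0.0000 0.0000 1.0000
    outer loop
      vertex 8.0 4.0 27.0
      vertex 4.0 8.0 27.0
      vertex 1.2 6.8 27.0
    endloop
  endfacet
  facet normal 0.0000 0.0000 1.0000
    outer loop
      vertex 8.0 4.0 27.0
      vertex 1.2 6.8 27.0
      vertex 0.0 4.0 27.0
    endloop
  endfacet
  facet normal 0.0000 0.0000 1.0000
    outer loop
      vertex 8.0 4.0 27.0
      vertex 0.0 4.0 27.0
      vertex 1.2 1.2 27.0
    endloop
  endfacet
  facet normal 0.0000 0.0000 1.0000
    outer loop
      vertex 8.0 4.0 27.0
      vertex 1.2 1.2 27.0
      vertex 4.0 0.0 27.0
    endloop
  endfacet
  facet normal 0.0000 0.0000 1.0000
    outer loop
      vertex 8.0 4.0 27.0
      vertex 4.0 0.0 27.0
      vertex 6.8 1.2 27.0
    endloop
  endfacet
  facet normal 0.9191 0.3939 0.0000
    outer loop
      vertex 8.0 4.0 0.0
      vertex 6.8 6.8 0.0
      vertex 6.8 6.8 27.0
    endloop
  endfacet
  facet normal 0.9191 0.3939 0.0000
    outer loop
      vertex 8.0 4.0 0.0
      vertex 6.8 6.8 27.0
      vertex 8.0 4.0 27.0
    endloop
  endfacet
  facet normal 0.3939 0.9191 0.0000
    outer loop
      vertex 6.8 6.8 0.0
      vertex 4.0 8.0 0.0
      vertex 4.0 8.0 27.0
    endloop
  endfacet
  facet normal 0.3939 0.9191 0.0000
    outer loop
      vertex 6.8 6.8 0.0
      vertex 4.0 8.0 27.0
      vertex 6.8 6.8 27.0
    endloop
  endfacet
  facet normal -0.3939 0.9191 0.0000
    outer loop
      vertex 4.0 8.0 0.0
      vertex 1.2 6.8 0.0
      vertex 1.2 6.8 27.0
    endloop
  endfacet
  facet normal -0.3939 0.9191 0.0000
    outer loop
      vertex 4.0 8.0 0.0
      vertex 1.2 6.8 27.0
      vertex 4.0 8.0 27.0
    endloop
  endfacet
  facet normal -0.9191 0.3939 0.0000
    outer loop
      vertex 1.2 6.8 0.0
      vertex 0.0 4.0 0.0
      vertex 0.0 4.0 27.0
    endloop
  endfacet
  facet normal -0.9191 0.3939 0.0000
    outer loop
      vertex 1.2 6.8 0.0
      vertex 0.0 4.0 27.0
      vertex 1.2 6.8 27.0
    endloop
  endfacet
  facet normal -0.9191 -0.3939 0.0000
    outer loop
      vertex 0.0 4.0 0.0
      vertex 1.2 1.2 0.0
      vertex 1.2 1.2 27.0
    endloop
  endfacet
  facet normal -0.9191 -0.3939 0.0000
    outer loop
      vertex 0.0 4.0 0.0
      vertex 1.2 1.2 27.0
      vertex 0.0 4.0 27.0
    endloop
  endfacet
  facet normal -0.3939 -0.9191 0.0000
    outer loop
      vertex 1.2 1.2 0.0
      vertex 4.0 0.0 0.0
      vertex 4.0 0.0 27.0
    endloop
  endfacet
  facet normal -0.3939 -0.9191 0.0000
    outer loop
      vertex 1.2 1.2 0.0
      vertex 4.0 0.0 27.0
      vertex 1.2 1.2 27.0
    endloop
  endfacet
  facet normal 0.3939 -0.9191 0.0000
    outer loop
      vertex 4.0 0.0 0.0
      vertex 6.8 1.2 0.0
      vertex 6.8 1.2 27.0
    endloop
  endfacet
  facet normal 0.3939 -0.9191 0.0000
    outer loop
      vertex 4.0 0.0 0.0
      vertex 6.8 1.2 27.0
      vertex 4.0 0.0 27.0
    endloop
  endfacet
  facet normal 0.9191 -0.3939 0.0000
    outer loop
      vertex 6.8 1.2 0.0
      vertex 8.0 4.0 0.0
      vertex 8.0 4.0 27.0
    endloop
  endfacet
  facet normal 0.9191 -0.3939 0.0000
    outer loop
      vertex 6.8 1.2 0.0
      vertex 8.0 4.0 27.0
      vertex 6.8 1.2 27.0
    endloop
  endfacet
endsolid part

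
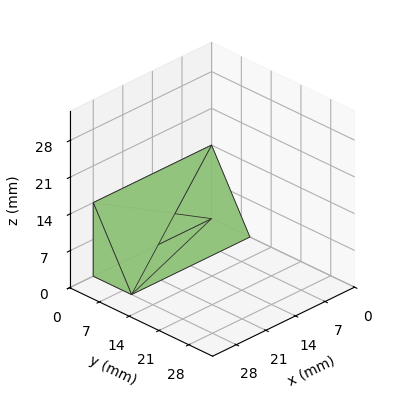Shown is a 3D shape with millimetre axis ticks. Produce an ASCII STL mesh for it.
Reading the render: the shape is a wedge (ramp): 28 × 9 mm base, rising to 14 mm along the y=0 edge and sloping linearly to z=0 at y=9 (dimensions read to the nearest mm from the axis ticks). For the STL, each face is triangulated and given an outward normal.

solid part
  facet normal 0.0000 0.0000 -1.0000
    outer loop
      vertex 28.000 9.000 0.000
      vertex 28.000 0.000 0.000
      vertex 0.000 0.000 0.000
    endloop
  endfacet
  facet normal 0.0000 0.0000 -1.0000
    outer loop
      vertex 0.000 9.000 0.000
      vertex 28.000 9.000 0.000
      vertex 0.000 0.000 0.000
    endloop
  endfacet
  facet normal 0.0000 -1.0000 0.0000
    outer loop
      vertex 0.000 0.000 0.000
      vertex 28.000 0.000 0.000
      vertex 28.000 0.000 14.000
    endloop
  endfacet
  facet normal 0.0000 -1.0000 0.0000
    outer loop
      vertex 0.000 0.000 0.000
      vertex 28.000 0.000 14.000
      vertex 0.000 0.000 14.000
    endloop
  endfacet
  facet normal 0.0000 0.8412 0.5408
    outer loop
      vertex 0.000 0.000 14.000
      vertex 28.000 0.000 14.000
      vertex 28.000 9.000 0.000
    endloop
  endfacet
  facet normal 0.0000 0.8412 0.5408
    outer loop
      vertex 0.000 0.000 14.000
      vertex 28.000 9.000 0.000
      vertex 0.000 9.000 0.000
    endloop
  endfacet
  facet normal -1.0000 0.0000 0.0000
    outer loop
      vertex 0.000 0.000 14.000
      vertex 0.000 9.000 0.000
      vertex 0.000 0.000 0.000
    endloop
  endfacet
  facet normal 1.0000 0.0000 0.0000
    outer loop
      vertex 28.000 0.000 0.000
      vertex 28.000 9.000 0.000
      vertex 28.000 0.000 14.000
    endloop
  endfacet
endsolid part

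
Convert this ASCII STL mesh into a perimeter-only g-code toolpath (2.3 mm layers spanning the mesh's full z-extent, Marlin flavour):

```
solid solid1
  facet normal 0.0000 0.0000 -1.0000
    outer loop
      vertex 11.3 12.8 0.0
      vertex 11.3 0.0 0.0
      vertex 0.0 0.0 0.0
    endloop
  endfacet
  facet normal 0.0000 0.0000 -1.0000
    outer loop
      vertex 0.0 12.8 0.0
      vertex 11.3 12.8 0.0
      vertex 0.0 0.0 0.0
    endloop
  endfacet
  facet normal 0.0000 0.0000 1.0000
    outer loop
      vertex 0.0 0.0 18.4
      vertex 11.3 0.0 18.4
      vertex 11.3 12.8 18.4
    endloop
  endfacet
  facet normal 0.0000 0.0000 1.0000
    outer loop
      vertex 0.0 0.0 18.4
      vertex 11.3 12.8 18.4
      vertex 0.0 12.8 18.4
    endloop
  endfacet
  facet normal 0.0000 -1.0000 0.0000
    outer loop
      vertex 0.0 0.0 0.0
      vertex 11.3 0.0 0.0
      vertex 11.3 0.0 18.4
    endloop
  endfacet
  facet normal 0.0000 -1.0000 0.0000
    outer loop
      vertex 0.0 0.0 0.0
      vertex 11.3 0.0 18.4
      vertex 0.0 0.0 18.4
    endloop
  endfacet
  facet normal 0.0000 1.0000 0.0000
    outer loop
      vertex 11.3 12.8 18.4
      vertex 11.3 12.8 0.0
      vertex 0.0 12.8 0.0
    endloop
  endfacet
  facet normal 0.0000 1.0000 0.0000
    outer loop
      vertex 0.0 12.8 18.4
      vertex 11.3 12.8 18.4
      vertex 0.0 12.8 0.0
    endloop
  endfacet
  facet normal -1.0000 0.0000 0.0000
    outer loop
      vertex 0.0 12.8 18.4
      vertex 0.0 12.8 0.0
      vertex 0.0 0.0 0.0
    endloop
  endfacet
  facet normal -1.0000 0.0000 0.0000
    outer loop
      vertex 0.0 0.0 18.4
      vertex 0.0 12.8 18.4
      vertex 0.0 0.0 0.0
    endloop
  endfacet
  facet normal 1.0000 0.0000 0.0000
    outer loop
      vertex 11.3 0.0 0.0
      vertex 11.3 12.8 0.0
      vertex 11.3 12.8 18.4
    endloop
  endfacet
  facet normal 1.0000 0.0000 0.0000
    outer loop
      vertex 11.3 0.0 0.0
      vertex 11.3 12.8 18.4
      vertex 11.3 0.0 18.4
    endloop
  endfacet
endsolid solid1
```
; perimeter-only toolpath
G21 ; units = mm
G90 ; absolute positioning
G28 ; home
; layer 1
G0 Z2.3
G0 X0.0 Y0.0
G1 X11.3 Y0.0
G1 X11.3 Y12.8
G1 X0.0 Y12.8
G1 X0.0 Y0.0
; layer 2
G0 Z4.6
G0 X0.0 Y0.0
G1 X11.3 Y0.0
G1 X11.3 Y12.8
G1 X0.0 Y12.8
G1 X0.0 Y0.0
; layer 3
G0 Z6.9
G0 X0.0 Y0.0
G1 X11.3 Y0.0
G1 X11.3 Y12.8
G1 X0.0 Y12.8
G1 X0.0 Y0.0
; layer 4
G0 Z9.2
G0 X0.0 Y0.0
G1 X11.3 Y0.0
G1 X11.3 Y12.8
G1 X0.0 Y12.8
G1 X0.0 Y0.0
; layer 5
G0 Z11.5
G0 X0.0 Y0.0
G1 X11.3 Y0.0
G1 X11.3 Y12.8
G1 X0.0 Y12.8
G1 X0.0 Y0.0
; layer 6
G0 Z13.8
G0 X0.0 Y0.0
G1 X11.3 Y0.0
G1 X11.3 Y12.8
G1 X0.0 Y12.8
G1 X0.0 Y0.0
; layer 7
G0 Z16.1
G0 X0.0 Y0.0
G1 X11.3 Y0.0
G1 X11.3 Y12.8
G1 X0.0 Y12.8
G1 X0.0 Y0.0
; layer 8
G0 Z18.4
G0 X0.0 Y0.0
G1 X11.3 Y0.0
G1 X11.3 Y12.8
G1 X0.0 Y12.8
G1 X0.0 Y0.0
M2 ; end

The solid is a rectangular box, roughly 11.3 × 12.8 mm footprint and 18.4 mm tall. Slicing at Δz = 2.3 mm — 8 equal slices spanning the solid's height, so layer i sits at z = i·h/8 — gives 8 non-empty perimeters. Each is a 4-segment closed polygon; G0 lifts to the layer z and rapids to the start vertex, then G1 traces the edges.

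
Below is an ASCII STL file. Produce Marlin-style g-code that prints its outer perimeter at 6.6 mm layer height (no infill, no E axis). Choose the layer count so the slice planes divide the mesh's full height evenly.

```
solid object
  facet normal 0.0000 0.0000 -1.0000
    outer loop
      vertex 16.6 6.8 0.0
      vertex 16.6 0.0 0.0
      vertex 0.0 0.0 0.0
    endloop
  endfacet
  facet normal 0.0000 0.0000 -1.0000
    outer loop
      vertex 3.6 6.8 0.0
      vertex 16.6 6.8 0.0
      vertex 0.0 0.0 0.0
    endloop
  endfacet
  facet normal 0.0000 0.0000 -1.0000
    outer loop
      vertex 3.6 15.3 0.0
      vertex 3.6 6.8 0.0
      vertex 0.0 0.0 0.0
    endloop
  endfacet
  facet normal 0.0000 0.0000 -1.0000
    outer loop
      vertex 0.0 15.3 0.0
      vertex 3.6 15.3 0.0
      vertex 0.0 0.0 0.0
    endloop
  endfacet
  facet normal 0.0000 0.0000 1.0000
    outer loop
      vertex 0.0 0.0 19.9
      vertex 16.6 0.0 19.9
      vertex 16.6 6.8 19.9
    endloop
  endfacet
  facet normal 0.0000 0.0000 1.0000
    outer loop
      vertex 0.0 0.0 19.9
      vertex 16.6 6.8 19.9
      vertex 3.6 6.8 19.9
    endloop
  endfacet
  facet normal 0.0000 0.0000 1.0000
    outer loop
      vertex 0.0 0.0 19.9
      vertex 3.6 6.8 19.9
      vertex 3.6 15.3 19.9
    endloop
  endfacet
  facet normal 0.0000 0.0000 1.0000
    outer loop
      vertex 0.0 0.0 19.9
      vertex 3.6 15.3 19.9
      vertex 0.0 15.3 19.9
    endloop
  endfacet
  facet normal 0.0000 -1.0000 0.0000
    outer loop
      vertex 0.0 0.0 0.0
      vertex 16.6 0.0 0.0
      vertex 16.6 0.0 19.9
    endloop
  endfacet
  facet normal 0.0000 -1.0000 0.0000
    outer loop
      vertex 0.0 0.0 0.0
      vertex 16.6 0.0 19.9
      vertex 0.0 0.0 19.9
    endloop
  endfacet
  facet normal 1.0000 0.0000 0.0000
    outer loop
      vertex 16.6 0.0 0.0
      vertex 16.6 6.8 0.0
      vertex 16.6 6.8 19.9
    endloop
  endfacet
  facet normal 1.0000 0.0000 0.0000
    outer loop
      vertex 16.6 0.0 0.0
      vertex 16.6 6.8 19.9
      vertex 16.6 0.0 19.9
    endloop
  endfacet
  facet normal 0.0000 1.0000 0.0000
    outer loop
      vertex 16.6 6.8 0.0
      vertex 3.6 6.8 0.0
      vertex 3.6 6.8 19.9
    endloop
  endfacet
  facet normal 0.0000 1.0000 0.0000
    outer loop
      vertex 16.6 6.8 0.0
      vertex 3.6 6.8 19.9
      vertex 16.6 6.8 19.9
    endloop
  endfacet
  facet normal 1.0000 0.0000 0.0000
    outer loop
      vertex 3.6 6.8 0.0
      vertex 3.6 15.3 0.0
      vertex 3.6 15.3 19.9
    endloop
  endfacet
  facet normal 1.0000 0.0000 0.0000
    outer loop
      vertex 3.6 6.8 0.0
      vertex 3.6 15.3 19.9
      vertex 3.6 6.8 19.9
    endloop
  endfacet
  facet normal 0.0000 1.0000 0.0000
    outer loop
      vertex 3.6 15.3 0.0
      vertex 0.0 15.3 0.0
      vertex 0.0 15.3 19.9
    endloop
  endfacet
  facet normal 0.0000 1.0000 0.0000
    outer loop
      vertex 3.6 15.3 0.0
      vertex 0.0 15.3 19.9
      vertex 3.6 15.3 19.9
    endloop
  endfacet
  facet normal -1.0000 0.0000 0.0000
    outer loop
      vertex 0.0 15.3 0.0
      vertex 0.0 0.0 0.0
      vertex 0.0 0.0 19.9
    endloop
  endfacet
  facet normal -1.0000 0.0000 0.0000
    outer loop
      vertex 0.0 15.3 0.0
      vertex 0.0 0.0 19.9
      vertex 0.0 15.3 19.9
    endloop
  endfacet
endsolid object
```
; perimeter-only toolpath
G21 ; units = mm
G90 ; absolute positioning
G28 ; home
; layer 1
G0 Z6.6
G0 X0.0 Y0.0
G1 X16.6 Y0.0
G1 X16.6 Y6.8
G1 X3.6 Y6.8
G1 X3.6 Y15.3
G1 X0.0 Y15.3
G1 X0.0 Y0.0
; layer 2
G0 Z13.3
G0 X0.0 Y0.0
G1 X16.6 Y0.0
G1 X16.6 Y6.8
G1 X3.6 Y6.8
G1 X3.6 Y15.3
G1 X0.0 Y15.3
G1 X0.0 Y0.0
; layer 3
G0 Z19.9
G0 X0.0 Y0.0
G1 X16.6 Y0.0
G1 X16.6 Y6.8
G1 X3.6 Y6.8
G1 X3.6 Y15.3
G1 X0.0 Y15.3
G1 X0.0 Y0.0
M2 ; end

The solid is an L-shaped prism: outer 16.6 × 15.3 mm, arm thicknesses ≈ 6.8 mm (horizontal) and 3.6 mm (vertical), extruded 19.9 mm in z. Slicing at Δz = 6.6 mm — 3 equal slices spanning the solid's height, so layer i sits at z = i·h/3 — gives 3 non-empty perimeters. Each is a 6-segment closed polygon; G0 lifts to the layer z and rapids to the start vertex, then G1 traces the edges.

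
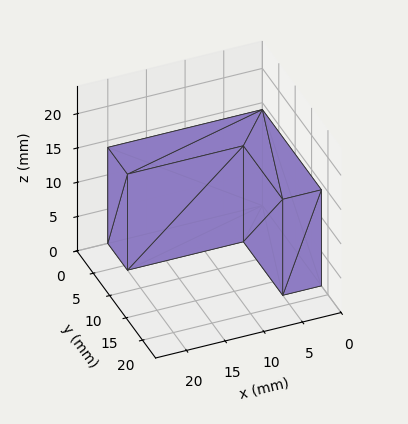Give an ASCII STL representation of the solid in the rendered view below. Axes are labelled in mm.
Reading the render: the shape is an L-shaped prism: outer 20 × 18 mm, arm thicknesses ≈ 6 mm (horizontal) and 5 mm (vertical), extruded 14 mm in z (dimensions read to the nearest mm from the axis ticks). For the STL, each face is triangulated and given an outward normal.

solid part
  facet normal 0.0000 0.0000 -1.0000
    outer loop
      vertex 20.0 6.0 0.0
      vertex 20.0 0.0 0.0
      vertex 0.0 0.0 0.0
    endloop
  endfacet
  facet normal 0.0000 0.0000 -1.0000
    outer loop
      vertex 5.0 6.0 0.0
      vertex 20.0 6.0 0.0
      vertex 0.0 0.0 0.0
    endloop
  endfacet
  facet normal 0.0000 0.0000 -1.0000
    outer loop
      vertex 5.0 18.0 0.0
      vertex 5.0 6.0 0.0
      vertex 0.0 0.0 0.0
    endloop
  endfacet
  facet normal 0.0000 0.0000 -1.0000
    outer loop
      vertex 0.0 18.0 0.0
      vertex 5.0 18.0 0.0
      vertex 0.0 0.0 0.0
    endloop
  endfacet
  facet normal 0.0000 0.0000 1.0000
    outer loop
      vertex 0.0 0.0 14.0
      vertex 20.0 0.0 14.0
      vertex 20.0 6.0 14.0
    endloop
  endfacet
  facet normal 0.0000 0.0000 1.0000
    outer loop
      vertex 0.0 0.0 14.0
      vertex 20.0 6.0 14.0
      vertex 5.0 6.0 14.0
    endloop
  endfacet
  facet normal 0.0000 0.0000 1.0000
    outer loop
      vertex 0.0 0.0 14.0
      vertex 5.0 6.0 14.0
      vertex 5.0 18.0 14.0
    endloop
  endfacet
  facet normal 0.0000 0.0000 1.0000
    outer loop
      vertex 0.0 0.0 14.0
      vertex 5.0 18.0 14.0
      vertex 0.0 18.0 14.0
    endloop
  endfacet
  facet normal 0.0000 -1.0000 0.0000
    outer loop
      vertex 0.0 0.0 0.0
      vertex 20.0 0.0 0.0
      vertex 20.0 0.0 14.0
    endloop
  endfacet
  facet normal 0.0000 -1.0000 0.0000
    outer loop
      vertex 0.0 0.0 0.0
      vertex 20.0 0.0 14.0
      vertex 0.0 0.0 14.0
    endloop
  endfacet
  facet normal 1.0000 0.0000 0.0000
    outer loop
      vertex 20.0 0.0 0.0
      vertex 20.0 6.0 0.0
      vertex 20.0 6.0 14.0
    endloop
  endfacet
  facet normal 1.0000 0.0000 0.0000
    outer loop
      vertex 20.0 0.0 0.0
      vertex 20.0 6.0 14.0
      vertex 20.0 0.0 14.0
    endloop
  endfacet
  facet normal 0.0000 1.0000 0.0000
    outer loop
      vertex 20.0 6.0 0.0
      vertex 5.0 6.0 0.0
      vertex 5.0 6.0 14.0
    endloop
  endfacet
  facet normal 0.0000 1.0000 0.0000
    outer loop
      vertex 20.0 6.0 0.0
      vertex 5.0 6.0 14.0
      vertex 20.0 6.0 14.0
    endloop
  endfacet
  facet normal 1.0000 0.0000 0.0000
    outer loop
      vertex 5.0 6.0 0.0
      vertex 5.0 18.0 0.0
      vertex 5.0 18.0 14.0
    endloop
  endfacet
  facet normal 1.0000 0.0000 0.0000
    outer loop
      vertex 5.0 6.0 0.0
      vertex 5.0 18.0 14.0
      vertex 5.0 6.0 14.0
    endloop
  endfacet
  facet normal 0.0000 1.0000 0.0000
    outer loop
      vertex 5.0 18.0 0.0
      vertex 0.0 18.0 0.0
      vertex 0.0 18.0 14.0
    endloop
  endfacet
  facet normal 0.0000 1.0000 0.0000
    outer loop
      vertex 5.0 18.0 0.0
      vertex 0.0 18.0 14.0
      vertex 5.0 18.0 14.0
    endloop
  endfacet
  facet normal -1.0000 0.0000 0.0000
    outer loop
      vertex 0.0 18.0 0.0
      vertex 0.0 0.0 0.0
      vertex 0.0 0.0 14.0
    endloop
  endfacet
  facet normal -1.0000 0.0000 0.0000
    outer loop
      vertex 0.0 18.0 0.0
      vertex 0.0 0.0 14.0
      vertex 0.0 18.0 14.0
    endloop
  endfacet
endsolid part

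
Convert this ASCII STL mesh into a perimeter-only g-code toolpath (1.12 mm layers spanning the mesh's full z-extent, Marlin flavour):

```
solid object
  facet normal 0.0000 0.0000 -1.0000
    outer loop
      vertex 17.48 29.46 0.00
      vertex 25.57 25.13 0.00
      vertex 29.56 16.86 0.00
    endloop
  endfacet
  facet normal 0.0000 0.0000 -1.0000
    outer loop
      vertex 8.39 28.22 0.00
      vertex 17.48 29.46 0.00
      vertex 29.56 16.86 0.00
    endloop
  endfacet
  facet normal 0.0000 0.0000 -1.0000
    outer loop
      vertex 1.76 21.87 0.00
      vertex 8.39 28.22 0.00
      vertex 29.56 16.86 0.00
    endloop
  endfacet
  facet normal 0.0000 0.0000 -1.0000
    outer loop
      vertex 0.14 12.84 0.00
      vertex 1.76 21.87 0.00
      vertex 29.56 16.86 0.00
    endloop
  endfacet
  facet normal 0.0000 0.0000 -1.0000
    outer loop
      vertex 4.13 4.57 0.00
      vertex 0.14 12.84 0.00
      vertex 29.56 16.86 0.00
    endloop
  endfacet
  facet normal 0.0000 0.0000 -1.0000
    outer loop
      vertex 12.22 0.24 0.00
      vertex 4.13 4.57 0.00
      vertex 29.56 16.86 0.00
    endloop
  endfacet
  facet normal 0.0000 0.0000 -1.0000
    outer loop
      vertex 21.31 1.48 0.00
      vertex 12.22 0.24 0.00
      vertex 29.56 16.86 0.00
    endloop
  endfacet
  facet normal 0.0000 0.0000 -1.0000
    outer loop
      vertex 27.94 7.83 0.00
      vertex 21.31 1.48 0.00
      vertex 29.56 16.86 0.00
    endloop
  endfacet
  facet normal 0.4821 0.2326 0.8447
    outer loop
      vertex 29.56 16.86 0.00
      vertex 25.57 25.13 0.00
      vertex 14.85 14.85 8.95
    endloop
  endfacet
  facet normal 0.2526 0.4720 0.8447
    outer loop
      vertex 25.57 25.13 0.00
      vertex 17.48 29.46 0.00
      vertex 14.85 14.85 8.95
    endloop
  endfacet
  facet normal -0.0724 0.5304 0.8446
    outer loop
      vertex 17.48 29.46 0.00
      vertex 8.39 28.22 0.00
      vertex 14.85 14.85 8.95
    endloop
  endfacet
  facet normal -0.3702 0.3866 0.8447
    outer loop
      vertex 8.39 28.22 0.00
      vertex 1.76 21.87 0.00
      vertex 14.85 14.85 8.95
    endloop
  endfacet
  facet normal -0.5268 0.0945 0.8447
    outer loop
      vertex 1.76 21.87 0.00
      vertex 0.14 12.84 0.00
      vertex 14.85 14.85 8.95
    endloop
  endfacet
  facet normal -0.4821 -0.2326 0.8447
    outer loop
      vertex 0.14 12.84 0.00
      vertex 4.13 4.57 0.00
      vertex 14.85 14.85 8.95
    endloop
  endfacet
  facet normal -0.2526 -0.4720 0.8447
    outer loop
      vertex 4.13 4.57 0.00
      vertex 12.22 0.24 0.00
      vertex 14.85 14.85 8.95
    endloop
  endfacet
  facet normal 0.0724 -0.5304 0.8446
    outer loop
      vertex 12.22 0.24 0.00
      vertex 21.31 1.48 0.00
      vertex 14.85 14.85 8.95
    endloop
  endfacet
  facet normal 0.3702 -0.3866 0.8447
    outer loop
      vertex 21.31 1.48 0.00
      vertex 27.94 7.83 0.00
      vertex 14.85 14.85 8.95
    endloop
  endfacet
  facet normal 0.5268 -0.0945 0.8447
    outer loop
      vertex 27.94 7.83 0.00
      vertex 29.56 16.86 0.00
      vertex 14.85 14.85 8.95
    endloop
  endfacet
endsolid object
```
; perimeter-only toolpath
G21 ; units = mm
G90 ; absolute positioning
G28 ; home
; layer 1
G0 Z1.12
G0 X27.72 Y16.61
G1 X24.23 Y23.84
G1 X17.15 Y27.63
G1 X9.20 Y26.55
G1 X3.40 Y20.99
G1 X1.98 Y13.09
G1 X5.47 Y5.86
G1 X12.55 Y2.07
G1 X20.50 Y3.15
G1 X26.30 Y8.71
G1 X27.72 Y16.61
; layer 2
G0 Z2.24
G0 X25.88 Y16.36
G1 X22.89 Y22.56
G1 X16.82 Y25.81
G1 X10.01 Y24.88
G1 X5.03 Y20.11
G1 X3.82 Y13.34
G1 X6.81 Y7.14
G1 X12.88 Y3.89
G1 X19.69 Y4.82
G1 X24.67 Y9.59
G1 X25.88 Y16.36
; layer 3
G0 Z3.36
G0 X24.04 Y16.11
G1 X21.55 Y21.27
G1 X16.49 Y23.98
G1 X10.81 Y23.21
G1 X6.67 Y19.24
G1 X5.66 Y13.59
G1 X8.15 Y8.43
G1 X13.21 Y5.72
G1 X18.89 Y6.49
G1 X23.03 Y10.46
G1 X24.04 Y16.11
; layer 4
G0 Z4.47
G0 X22.20 Y15.86
G1 X20.21 Y19.99
G1 X16.16 Y22.16
G1 X11.62 Y21.54
G1 X8.30 Y18.36
G1 X7.50 Y13.84
G1 X9.49 Y9.71
G1 X13.54 Y7.54
G1 X18.08 Y8.16
G1 X21.39 Y11.34
G1 X22.20 Y15.86
; layer 5
G0 Z5.59
G0 X20.37 Y15.60
G1 X18.87 Y18.70
G1 X15.84 Y20.33
G1 X12.43 Y19.86
G1 X9.94 Y17.48
G1 X9.33 Y14.10
G1 X10.83 Y11.00
G1 X13.86 Y9.37
G1 X17.27 Y9.84
G1 X19.76 Y12.22
G1 X20.37 Y15.60
; layer 6
G0 Z6.71
G0 X18.53 Y15.35
G1 X17.53 Y17.42
G1 X15.51 Y18.50
G1 X13.23 Y18.19
G1 X11.58 Y16.61
G1 X11.17 Y14.35
G1 X12.17 Y12.28
G1 X14.19 Y11.20
G1 X16.46 Y11.51
G1 X18.12 Y13.09
G1 X18.53 Y15.35
; layer 7
G0 Z7.83
G0 X16.69 Y15.10
G1 X16.19 Y16.14
G1 X15.18 Y16.68
G1 X14.04 Y16.52
G1 X13.21 Y15.73
G1 X13.01 Y14.60
G1 X13.51 Y13.57
G1 X14.52 Y13.02
G1 X15.66 Y13.18
G1 X16.49 Y13.97
G1 X16.69 Y15.10
M2 ; end

The solid is a regular 10-sided pyramid, base circumscribed radius ≈ 14.8 mm, apex at z ≈ 8.95 mm. Slicing at Δz = 1.12 mm — 8 equal slices spanning the solid's height, so layer i sits at z = i·h/8 — gives 7 non-empty perimeters. Each is a 10-segment closed polygon; G0 lifts to the layer z and rapids to the start vertex, then G1 traces the edges. The cross-section shrinks linearly with z (the slice at the apex is degenerate and omitted).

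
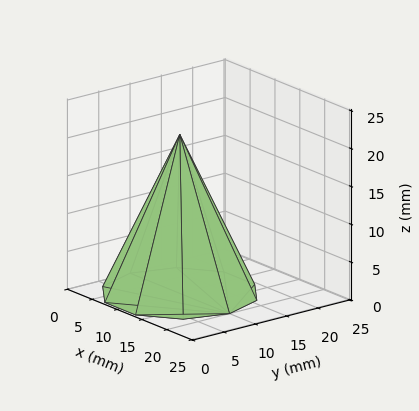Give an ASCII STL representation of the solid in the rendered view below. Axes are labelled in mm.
Reading the render: the shape is a regular 10-sided pyramid, base circumscribed radius ≈ 10 mm, apex at z ≈ 21 mm (dimensions read to the nearest mm from the axis ticks). For the STL, each face is triangulated and given an outward normal.

solid part
  facet normal 0.0000 0.0000 -1.0000
    outer loop
      vertex 13.09 19.51 0.00
      vertex 18.09 15.88 0.00
      vertex 20.00 10.00 0.00
    endloop
  endfacet
  facet normal 0.0000 0.0000 -1.0000
    outer loop
      vertex 6.91 19.51 0.00
      vertex 13.09 19.51 0.00
      vertex 20.00 10.00 0.00
    endloop
  endfacet
  facet normal 0.0000 0.0000 -1.0000
    outer loop
      vertex 1.91 15.88 0.00
      vertex 6.91 19.51 0.00
      vertex 20.00 10.00 0.00
    endloop
  endfacet
  facet normal 0.0000 0.0000 -1.0000
    outer loop
      vertex 0.00 10.00 0.00
      vertex 1.91 15.88 0.00
      vertex 20.00 10.00 0.00
    endloop
  endfacet
  facet normal 0.0000 0.0000 -1.0000
    outer loop
      vertex 1.91 4.12 0.00
      vertex 0.00 10.00 0.00
      vertex 20.00 10.00 0.00
    endloop
  endfacet
  facet normal 0.0000 0.0000 -1.0000
    outer loop
      vertex 6.91 0.49 0.00
      vertex 1.91 4.12 0.00
      vertex 20.00 10.00 0.00
    endloop
  endfacet
  facet normal 0.0000 0.0000 -1.0000
    outer loop
      vertex 13.09 0.49 0.00
      vertex 6.91 0.49 0.00
      vertex 20.00 10.00 0.00
    endloop
  endfacet
  facet normal 0.0000 0.0000 -1.0000
    outer loop
      vertex 18.09 4.12 0.00
      vertex 13.09 0.49 0.00
      vertex 20.00 10.00 0.00
    endloop
  endfacet
  facet normal 0.8664 0.2814 0.4126
    outer loop
      vertex 20.00 10.00 0.00
      vertex 18.09 15.88 0.00
      vertex 10.00 10.00 21.00
    endloop
  endfacet
  facet normal 0.5352 0.7371 0.4126
    outer loop
      vertex 18.09 15.88 0.00
      vertex 13.09 19.51 0.00
      vertex 10.00 10.00 21.00
    endloop
  endfacet
  facet normal 0.0000 0.9109 0.4125
    outer loop
      vertex 13.09 19.51 0.00
      vertex 6.91 19.51 0.00
      vertex 10.00 10.00 21.00
    endloop
  endfacet
  facet normal -0.5352 0.7371 0.4126
    outer loop
      vertex 6.91 19.51 0.00
      vertex 1.91 15.88 0.00
      vertex 10.00 10.00 21.00
    endloop
  endfacet
  facet normal -0.8664 0.2814 0.4126
    outer loop
      vertex 1.91 15.88 0.00
      vertex 0.00 10.00 0.00
      vertex 10.00 10.00 21.00
    endloop
  endfacet
  facet normal -0.8664 -0.2814 0.4126
    outer loop
      vertex 0.00 10.00 0.00
      vertex 1.91 4.12 0.00
      vertex 10.00 10.00 21.00
    endloop
  endfacet
  facet normal -0.5352 -0.7371 0.4126
    outer loop
      vertex 1.91 4.12 0.00
      vertex 6.91 0.49 0.00
      vertex 10.00 10.00 21.00
    endloop
  endfacet
  facet normal 0.0000 -0.9109 0.4125
    outer loop
      vertex 6.91 0.49 0.00
      vertex 13.09 0.49 0.00
      vertex 10.00 10.00 21.00
    endloop
  endfacet
  facet normal 0.5352 -0.7371 0.4126
    outer loop
      vertex 13.09 0.49 0.00
      vertex 18.09 4.12 0.00
      vertex 10.00 10.00 21.00
    endloop
  endfacet
  facet normal 0.8664 -0.2814 0.4126
    outer loop
      vertex 18.09 4.12 0.00
      vertex 20.00 10.00 0.00
      vertex 10.00 10.00 21.00
    endloop
  endfacet
endsolid part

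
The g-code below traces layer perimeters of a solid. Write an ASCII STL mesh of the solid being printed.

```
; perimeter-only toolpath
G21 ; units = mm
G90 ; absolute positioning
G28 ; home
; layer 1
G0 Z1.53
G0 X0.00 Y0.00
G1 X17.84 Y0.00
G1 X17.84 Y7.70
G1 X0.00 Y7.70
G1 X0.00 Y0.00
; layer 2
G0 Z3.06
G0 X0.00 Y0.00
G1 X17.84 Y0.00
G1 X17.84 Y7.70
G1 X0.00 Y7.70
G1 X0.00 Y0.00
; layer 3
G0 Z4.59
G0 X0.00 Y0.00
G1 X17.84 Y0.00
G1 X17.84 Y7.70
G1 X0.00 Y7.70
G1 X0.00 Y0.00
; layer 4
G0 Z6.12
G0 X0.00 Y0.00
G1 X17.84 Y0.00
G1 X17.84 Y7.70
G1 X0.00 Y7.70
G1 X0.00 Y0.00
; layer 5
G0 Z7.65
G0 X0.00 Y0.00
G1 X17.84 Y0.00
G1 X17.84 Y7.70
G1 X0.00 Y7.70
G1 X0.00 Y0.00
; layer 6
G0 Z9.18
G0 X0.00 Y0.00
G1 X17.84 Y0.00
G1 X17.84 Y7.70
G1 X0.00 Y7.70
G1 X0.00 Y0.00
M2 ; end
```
solid part
  facet normal 0.0000 0.0000 -1.0000
    outer loop
      vertex 17.84 7.70 0.00
      vertex 17.84 0.00 0.00
      vertex 0.00 0.00 0.00
    endloop
  endfacet
  facet normal 0.0000 0.0000 -1.0000
    outer loop
      vertex 0.00 7.70 0.00
      vertex 17.84 7.70 0.00
      vertex 0.00 0.00 0.00
    endloop
  endfacet
  facet normal 0.0000 0.0000 1.0000
    outer loop
      vertex 0.00 0.00 9.18
      vertex 17.84 0.00 9.18
      vertex 17.84 7.70 9.18
    endloop
  endfacet
  facet normal 0.0000 0.0000 1.0000
    outer loop
      vertex 0.00 0.00 9.18
      vertex 17.84 7.70 9.18
      vertex 0.00 7.70 9.18
    endloop
  endfacet
  facet normal 0.0000 -1.0000 0.0000
    outer loop
      vertex 0.00 0.00 0.00
      vertex 17.84 0.00 0.00
      vertex 17.84 0.00 9.18
    endloop
  endfacet
  facet normal 0.0000 -1.0000 0.0000
    outer loop
      vertex 0.00 0.00 0.00
      vertex 17.84 0.00 9.18
      vertex 0.00 0.00 9.18
    endloop
  endfacet
  facet normal 0.0000 1.0000 0.0000
    outer loop
      vertex 17.84 7.70 9.18
      vertex 17.84 7.70 0.00
      vertex 0.00 7.70 0.00
    endloop
  endfacet
  facet normal 0.0000 1.0000 0.0000
    outer loop
      vertex 0.00 7.70 9.18
      vertex 17.84 7.70 9.18
      vertex 0.00 7.70 0.00
    endloop
  endfacet
  facet normal -1.0000 0.0000 0.0000
    outer loop
      vertex 0.00 7.70 9.18
      vertex 0.00 7.70 0.00
      vertex 0.00 0.00 0.00
    endloop
  endfacet
  facet normal -1.0000 0.0000 0.0000
    outer loop
      vertex 0.00 0.00 9.18
      vertex 0.00 7.70 9.18
      vertex 0.00 0.00 0.00
    endloop
  endfacet
  facet normal 1.0000 0.0000 0.0000
    outer loop
      vertex 17.84 0.00 0.00
      vertex 17.84 7.70 0.00
      vertex 17.84 7.70 9.18
    endloop
  endfacet
  facet normal 1.0000 0.0000 0.0000
    outer loop
      vertex 17.84 0.00 0.00
      vertex 17.84 7.70 9.18
      vertex 17.84 0.00 9.18
    endloop
  endfacet
endsolid part

The G0 Z moves step by Δz≈1.53 mm. Every layer's G1 loop is the same polygon, so the solid is a straight extrusion of it from z=0 to z≈9.18. Closing with flat bottom and top caps and triangulating gives 12 facets — a rectangular box, roughly 17.8 × 7.7 mm footprint and 9.18 mm tall.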